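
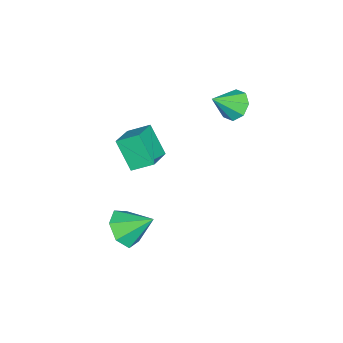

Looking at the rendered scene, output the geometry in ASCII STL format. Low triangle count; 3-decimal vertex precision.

solid 
facet normal 0.068 -0.789 -0.610
outer loop
vertex 4.093 -1.481 -1.532
vertex 3.028 -1.439 -1.705
vertex 3.819 -0.948 -2.252
endloop
endfacet
facet normal 0.797 0.589 0.133
outer loop
vertex 4.093 -1.481 -1.532
vertex 3.819 -0.948 -2.252
vertex 2.912 -0.081 -0.655
endloop
endfacet
facet normal 0.068 -0.789 -0.611
outer loop
vertex 3.819 -0.948 -2.252
vertex 3.028 -1.439 -1.705
vertex 2.95 -0.784 -2.56
endloop
endfacet
facet normal 0.286 0.901 -0.327
outer loop
vertex 3.819 -0.948 -2.252
vertex 2.95 -0.784 -2.56
vertex 2.912 -0.081 -0.655
endloop
endfacet
facet normal 0.067 -0.789 -0.611
outer loop
vertex 2.95 -0.784 -2.56
vertex 3.028 -1.439 -1.705
vertex 2.139 -1.113 -2.224
endloop
endfacet
facet normal -0.466 0.827 -0.315
outer loop
vertex 2.95 -0.784 -2.56
vertex 2.139 -1.113 -2.224
vertex 2.912 -0.081 -0.655
endloop
endfacet
facet normal 0.067 -0.789 -0.611
outer loop
vertex 2.139 -1.113 -2.224
vertex 3.028 -1.439 -1.705
vertex 1.998 -1.687 -1.498
endloop
endfacet
facet normal -0.892 0.423 0.161
outer loop
vertex 2.139 -1.113 -2.224
vertex 1.998 -1.687 -1.498
vertex 2.912 -0.081 -0.655
endloop
endfacet
facet normal 0.067 -0.789 -0.611
outer loop
vertex 1.998 -1.687 -1.498
vertex 3.028 -1.439 -1.705
vertex 2.633 -2.075 -0.927
endloop
endfacet
facet normal -0.671 -0.007 0.741
outer loop
vertex 1.998 -1.687 -1.498
vertex 2.633 -2.075 -0.927
vertex 2.912 -0.081 -0.655
endloop
endfacet
facet normal 0.068 -0.789 -0.611
outer loop
vertex 2.633 -2.075 -0.927
vertex 3.028 -1.439 -1.705
vertex 3.565 -1.983 -0.942
endloop
endfacet
facet normal 0.030 -0.139 0.990
outer loop
vertex 2.633 -2.075 -0.927
vertex 3.565 -1.983 -0.942
vertex 2.912 -0.081 -0.655
endloop
endfacet
facet normal 0.068 -0.789 -0.610
outer loop
vertex 3.565 -1.983 -0.942
vertex 3.028 -1.439 -1.705
vertex 4.093 -1.481 -1.532
endloop
endfacet
facet normal 0.683 0.126 0.719
outer loop
vertex 3.565 -1.983 -0.942
vertex 4.093 -1.481 -1.532
vertex 2.912 -0.081 -0.655
endloop
endfacet
facet normal -0.558 0.536 -0.633
outer loop
vertex -2.253 2.574 3.121
vertex -2.888 1.951 3.153
vertex -2.706 2.688 3.617
endloop
endfacet
facet normal 0.699 0.484 0.527
outer loop
vertex -2.253 2.574 3.121
vertex -2.706 2.688 3.617
vertex -2.012 1.109 4.147
endloop
endfacet
facet normal -0.556 0.537 -0.634
outer loop
vertex -2.706 2.688 3.617
vertex -2.888 1.951 3.153
vertex -3.266 2.371 3.84
endloop
endfacet
facet normal 0.153 0.374 0.915
outer loop
vertex -2.706 2.688 3.617
vertex -3.266 2.371 3.84
vertex -2.012 1.109 4.147
endloop
endfacet
facet normal -0.558 0.535 -0.634
outer loop
vertex -3.266 2.371 3.84
vertex -2.888 1.951 3.153
vertex -3.604 1.807 3.661
endloop
endfacet
facet normal -0.330 -0.100 0.939
outer loop
vertex -3.266 2.371 3.84
vertex -3.604 1.807 3.661
vertex -2.012 1.109 4.147
endloop
endfacet
facet normal -0.558 0.536 -0.634
outer loop
vertex -3.604 1.807 3.661
vertex -2.888 1.951 3.153
vertex -3.522 1.328 3.184
endloop
endfacet
facet normal -0.469 -0.662 0.584
outer loop
vertex -3.604 1.807 3.661
vertex -3.522 1.328 3.184
vertex -2.012 1.109 4.147
endloop
endfacet
facet normal -0.558 0.536 -0.633
outer loop
vertex -3.522 1.328 3.184
vertex -2.888 1.951 3.153
vertex -3.069 1.214 2.688
endloop
endfacet
facet normal -0.181 -0.982 0.060
outer loop
vertex -3.522 1.328 3.184
vertex -3.069 1.214 2.688
vertex -2.012 1.109 4.147
endloop
endfacet
facet normal -0.557 0.537 -0.634
outer loop
vertex -3.069 1.214 2.688
vertex -2.888 1.951 3.153
vertex -2.51 1.531 2.465
endloop
endfacet
facet normal 0.364 -0.872 -0.327
outer loop
vertex -3.069 1.214 2.688
vertex -2.51 1.531 2.465
vertex -2.012 1.109 4.147
endloop
endfacet
facet normal -0.558 0.536 -0.634
outer loop
vertex -2.51 1.531 2.465
vertex -2.888 1.951 3.153
vertex -2.171 2.095 2.644
endloop
endfacet
facet normal 0.848 -0.398 -0.351
outer loop
vertex -2.51 1.531 2.465
vertex -2.171 2.095 2.644
vertex -2.012 1.109 4.147
endloop
endfacet
facet normal -0.558 0.536 -0.634
outer loop
vertex -2.171 2.095 2.644
vertex -2.888 1.951 3.153
vertex -2.253 2.574 3.121
endloop
endfacet
facet normal 0.986 0.165 0.004
outer loop
vertex -2.171 2.095 2.644
vertex -2.253 2.574 3.121
vertex -2.012 1.109 4.147
endloop
endfacet
facet normal -0.319 -0.518 0.794
outer loop
vertex 1.192 -2.451 2.842
vertex 0.997 -1.391 3.456
vertex -0.238 -2.4 2.301
endloop
endfacet
facet normal 0.157 -0.855 -0.495
outer loop
vertex 0.323 -1.489 0.904
vertex 1.192 -2.451 2.842
vertex -0.238 -2.4 2.301
endloop
endfacet
facet normal -0.319 -0.518 0.794
outer loop
vertex -0.238 -2.4 2.301
vertex 0.997 -1.391 3.456
vertex -0.433 -1.34 2.915
endloop
endfacet
facet normal -0.935 0.033 -0.354
outer loop
vertex -0.433 -1.34 2.915
vertex 0.323 -1.489 0.904
vertex -0.238 -2.4 2.301
endloop
endfacet
facet normal 0.935 -0.033 0.354
outer loop
vertex 1.192 -2.451 2.842
vertex 1.558 -0.48 2.059
vertex 0.997 -1.391 3.456
endloop
endfacet
facet normal 0.157 -0.855 -0.495
outer loop
vertex 1.753 -1.54 1.445
vertex 1.192 -2.451 2.842
vertex 0.323 -1.489 0.904
endloop
endfacet
facet normal 0.935 -0.033 0.354
outer loop
vertex 1.753 -1.54 1.445
vertex 1.558 -0.48 2.059
vertex 1.192 -2.451 2.842
endloop
endfacet
facet normal -0.157 0.855 0.495
outer loop
vertex 0.997 -1.391 3.456
vertex 1.558 -0.48 2.059
vertex -0.433 -1.34 2.915
endloop
endfacet
facet normal -0.935 0.033 -0.354
outer loop
vertex 0.128 -0.429 1.518
vertex 0.323 -1.489 0.904
vertex -0.433 -1.34 2.915
endloop
endfacet
facet normal -0.157 0.855 0.495
outer loop
vertex -0.433 -1.34 2.915
vertex 1.558 -0.48 2.059
vertex 0.128 -0.429 1.518
endloop
endfacet
facet normal 0.319 0.518 -0.794
outer loop
vertex 0.128 -0.429 1.518
vertex 1.753 -1.54 1.445
vertex 0.323 -1.489 0.904
endloop
endfacet
facet normal 0.319 0.518 -0.794
outer loop
vertex 1.558 -0.48 2.059
vertex 1.753 -1.54 1.445
vertex 0.128 -0.429 1.518
endloop
endfacet

endsolid


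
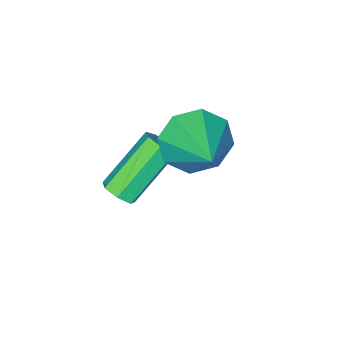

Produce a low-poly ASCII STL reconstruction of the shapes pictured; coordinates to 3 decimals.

solid 
facet normal 0.731 -0.045 -0.681
outer loop
vertex 2.762 -3.108 -1.794
vertex 2.41 -2.974 -2.181
vertex 2.715 -2.649 -1.875
endloop
endfacet
facet normal 0.675 0.195 0.712
outer loop
vertex 2.762 -3.108 -1.794
vertex 2.715 -2.649 -1.875
vertex 1.322 -3.021 -0.452
endloop
endfacet
facet normal 0.675 0.195 0.712
outer loop
vertex 1.322 -3.021 -0.452
vertex 2.715 -2.649 -1.875
vertex 1.275 -2.562 -0.533
endloop
endfacet
facet normal -0.731 0.045 0.681
outer loop
vertex 1.322 -3.021 -0.452
vertex 1.275 -2.562 -0.533
vertex 0.97 -2.886 -0.839
endloop
endfacet
facet normal 0.731 -0.044 -0.681
outer loop
vertex 2.715 -2.649 -1.875
vertex 2.41 -2.974 -2.181
vertex 2.438 -2.435 -2.186
endloop
endfacet
facet normal 0.341 0.888 0.308
outer loop
vertex 2.715 -2.649 -1.875
vertex 2.438 -2.435 -2.186
vertex 1.275 -2.562 -0.533
endloop
endfacet
facet normal 0.342 0.888 0.309
outer loop
vertex 1.275 -2.562 -0.533
vertex 2.438 -2.435 -2.186
vertex 0.998 -2.347 -0.845
endloop
endfacet
facet normal -0.731 0.046 0.681
outer loop
vertex 1.275 -2.562 -0.533
vertex 0.998 -2.347 -0.845
vertex 0.97 -2.886 -0.839
endloop
endfacet
facet normal 0.730 -0.044 -0.682
outer loop
vertex 2.438 -2.435 -2.186
vertex 2.41 -2.974 -2.181
vertex 2.14 -2.626 -2.493
endloop
endfacet
facet normal -0.248 0.912 -0.326
outer loop
vertex 2.438 -2.435 -2.186
vertex 2.14 -2.626 -2.493
vertex 0.998 -2.347 -0.845
endloop
endfacet
facet normal -0.248 0.912 -0.326
outer loop
vertex 0.998 -2.347 -0.845
vertex 2.14 -2.626 -2.493
vertex 0.7 -2.538 -1.152
endloop
endfacet
facet normal -0.731 0.046 0.681
outer loop
vertex 0.998 -2.347 -0.845
vertex 0.7 -2.538 -1.152
vertex 0.97 -2.886 -0.839
endloop
endfacet
facet normal 0.730 -0.045 -0.682
outer loop
vertex 2.14 -2.626 -2.493
vertex 2.41 -2.974 -2.181
vertex 2.045 -3.079 -2.565
endloop
endfacet
facet normal -0.652 0.250 -0.716
outer loop
vertex 2.14 -2.626 -2.493
vertex 2.045 -3.079 -2.565
vertex 0.7 -2.538 -1.152
endloop
endfacet
facet normal -0.653 0.247 -0.716
outer loop
vertex 0.7 -2.538 -1.152
vertex 2.045 -3.079 -2.565
vertex 0.606 -2.992 -1.223
endloop
endfacet
facet normal -0.731 0.045 0.681
outer loop
vertex 0.7 -2.538 -1.152
vertex 0.606 -2.992 -1.223
vertex 0.97 -2.886 -0.839
endloop
endfacet
facet normal 0.730 -0.044 -0.682
outer loop
vertex 2.045 -3.079 -2.565
vertex 2.41 -2.974 -2.181
vertex 2.225 -3.453 -2.348
endloop
endfacet
facet normal -0.565 -0.600 -0.566
outer loop
vertex 2.045 -3.079 -2.565
vertex 2.225 -3.453 -2.348
vertex 0.606 -2.992 -1.223
endloop
endfacet
facet normal -0.564 -0.601 -0.566
outer loop
vertex 0.606 -2.992 -1.223
vertex 2.225 -3.453 -2.348
vertex 0.786 -3.365 -1.006
endloop
endfacet
facet normal -0.731 0.043 0.681
outer loop
vertex 0.606 -2.992 -1.223
vertex 0.786 -3.365 -1.006
vertex 0.97 -2.886 -0.839
endloop
endfacet
facet normal 0.731 -0.045 -0.681
outer loop
vertex 2.225 -3.453 -2.348
vertex 2.41 -2.974 -2.181
vertex 2.544 -3.466 -2.005
endloop
endfacet
facet normal -0.052 -0.999 0.010
outer loop
vertex 2.225 -3.453 -2.348
vertex 2.544 -3.466 -2.005
vertex 0.786 -3.365 -1.006
endloop
endfacet
facet normal -0.052 -0.999 0.010
outer loop
vertex 0.786 -3.365 -1.006
vertex 2.544 -3.466 -2.005
vertex 1.105 -3.378 -0.663
endloop
endfacet
facet normal -0.731 0.043 0.681
outer loop
vertex 0.786 -3.365 -1.006
vertex 1.105 -3.378 -0.663
vertex 0.97 -2.886 -0.839
endloop
endfacet
facet normal 0.731 -0.044 -0.681
outer loop
vertex 2.544 -3.466 -2.005
vertex 2.41 -2.974 -2.181
vertex 2.762 -3.108 -1.794
endloop
endfacet
facet normal 0.500 -0.645 0.578
outer loop
vertex 2.544 -3.466 -2.005
vertex 2.762 -3.108 -1.794
vertex 1.105 -3.378 -0.663
endloop
endfacet
facet normal 0.500 -0.645 0.578
outer loop
vertex 1.105 -3.378 -0.663
vertex 2.762 -3.108 -1.794
vertex 1.322 -3.021 -0.452
endloop
endfacet
facet normal -0.732 0.043 0.680
outer loop
vertex 1.105 -3.378 -0.663
vertex 1.322 -3.021 -0.452
vertex 0.97 -2.886 -0.839
endloop
endfacet
facet normal -0.410 -0.787 -0.461
outer loop
vertex 2.202 -1.357 0.437
vertex 1.317 -1.156 0.881
vertex 1.761 -0.881 0.016
endloop
endfacet
facet normal 0.821 0.394 -0.414
outer loop
vertex 2.202 -1.357 0.437
vertex 1.761 -0.881 0.016
vertex 2.063 0.276 1.719
endloop
endfacet
facet normal -0.409 -0.788 -0.461
outer loop
vertex 1.761 -0.881 0.016
vertex 1.317 -1.156 0.881
vertex 1.06 -0.567 0.102
endloop
endfacet
facet normal 0.275 0.772 -0.573
outer loop
vertex 1.761 -0.881 0.016
vertex 1.06 -0.567 0.102
vertex 2.063 0.276 1.719
endloop
endfacet
facet normal -0.409 -0.788 -0.460
outer loop
vertex 1.06 -0.567 0.102
vertex 1.317 -1.156 0.881
vertex 0.51 -0.598 0.644
endloop
endfacet
facet normal -0.321 0.907 -0.274
outer loop
vertex 1.06 -0.567 0.102
vertex 0.51 -0.598 0.644
vertex 2.063 0.276 1.719
endloop
endfacet
facet normal -0.409 -0.787 -0.461
outer loop
vertex 0.51 -0.598 0.644
vertex 1.317 -1.156 0.881
vertex 0.432 -0.956 1.324
endloop
endfacet
facet normal -0.620 0.721 0.309
outer loop
vertex 0.51 -0.598 0.644
vertex 0.432 -0.956 1.324
vertex 2.063 0.276 1.719
endloop
endfacet
facet normal -0.409 -0.788 -0.461
outer loop
vertex 0.432 -0.956 1.324
vertex 1.317 -1.156 0.881
vertex 0.873 -1.431 1.745
endloop
endfacet
facet normal -0.447 0.324 0.834
outer loop
vertex 0.432 -0.956 1.324
vertex 0.873 -1.431 1.745
vertex 2.063 0.276 1.719
endloop
endfacet
facet normal -0.410 -0.787 -0.461
outer loop
vertex 0.873 -1.431 1.745
vertex 1.317 -1.156 0.881
vertex 1.574 -1.746 1.659
endloop
endfacet
facet normal 0.098 -0.053 0.994
outer loop
vertex 0.873 -1.431 1.745
vertex 1.574 -1.746 1.659
vertex 2.063 0.276 1.719
endloop
endfacet
facet normal -0.410 -0.787 -0.461
outer loop
vertex 1.574 -1.746 1.659
vertex 1.317 -1.156 0.881
vertex 2.124 -1.715 1.117
endloop
endfacet
facet normal 0.695 -0.189 0.694
outer loop
vertex 1.574 -1.746 1.659
vertex 2.124 -1.715 1.117
vertex 2.063 0.276 1.719
endloop
endfacet
facet normal -0.410 -0.787 -0.461
outer loop
vertex 2.124 -1.715 1.117
vertex 1.317 -1.156 0.881
vertex 2.202 -1.357 0.437
endloop
endfacet
facet normal 0.994 -0.003 0.112
outer loop
vertex 2.124 -1.715 1.117
vertex 2.202 -1.357 0.437
vertex 2.063 0.276 1.719
endloop
endfacet

endsolid


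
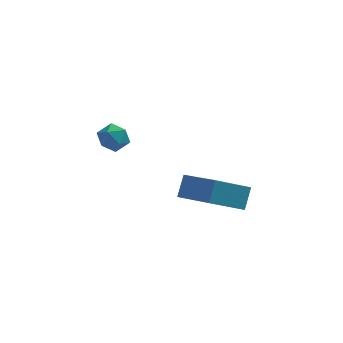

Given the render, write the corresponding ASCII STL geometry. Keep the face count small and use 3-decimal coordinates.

solid 
facet normal 0.105 -0.054 0.993
outer loop
vertex -1.031 -2.998 3.29
vertex -1.125 -3.664 3.264
vertex -0.504 -3.409 3.212
endloop
endfacet
facet normal 0.487 0.487 0.725
outer loop
vertex -1.031 -2.998 3.29
vertex -0.504 -3.409 3.212
vertex -0.542 -2.84 2.855
endloop
endfacet
facet normal 0.040 0.924 0.380
outer loop
vertex -1.031 -2.998 3.29
vertex -0.542 -2.84 2.855
vertex -1.186 -2.743 2.687
endloop
endfacet
facet normal -0.619 0.653 0.435
outer loop
vertex -1.031 -2.998 3.29
vertex -1.186 -2.743 2.687
vertex -1.546 -3.252 2.939
endloop
endfacet
facet normal -0.579 0.050 0.814
outer loop
vertex -1.031 -2.998 3.29
vertex -1.546 -3.252 2.939
vertex -1.125 -3.664 3.264
endloop
endfacet
facet normal 0.944 0.218 0.247
outer loop
vertex -0.542 -2.84 2.855
vertex -0.504 -3.409 3.212
vertex -0.334 -3.408 2.561
endloop
endfacet
facet normal 0.326 -0.656 0.680
outer loop
vertex -0.504 -3.409 3.212
vertex -1.125 -3.664 3.264
vertex -0.694 -3.917 2.813
endloop
endfacet
facet normal -0.780 -0.488 0.391
outer loop
vertex -1.125 -3.664 3.264
vertex -1.546 -3.252 2.939
vertex -1.338 -3.82 2.645
endloop
endfacet
facet normal -0.844 0.488 -0.220
outer loop
vertex -1.546 -3.252 2.939
vertex -1.186 -2.743 2.687
vertex -1.376 -3.251 2.288
endloop
endfacet
facet normal 0.220 0.925 -0.309
outer loop
vertex -1.186 -2.743 2.687
vertex -0.542 -2.84 2.855
vertex -0.755 -2.996 2.236
endloop
endfacet
facet normal 0.619 -0.653 -0.435
outer loop
vertex -0.849 -3.662 2.21
vertex -0.334 -3.408 2.561
vertex -0.694 -3.917 2.813
endloop
endfacet
facet normal -0.040 -0.924 -0.380
outer loop
vertex -0.849 -3.662 2.21
vertex -0.694 -3.917 2.813
vertex -1.338 -3.82 2.645
endloop
endfacet
facet normal -0.487 -0.487 -0.725
outer loop
vertex -0.849 -3.662 2.21
vertex -1.338 -3.82 2.645
vertex -1.376 -3.251 2.288
endloop
endfacet
facet normal -0.105 0.054 -0.993
outer loop
vertex -0.849 -3.662 2.21
vertex -1.376 -3.251 2.288
vertex -0.755 -2.996 2.236
endloop
endfacet
facet normal 0.579 -0.050 -0.814
outer loop
vertex -0.849 -3.662 2.21
vertex -0.755 -2.996 2.236
vertex -0.334 -3.408 2.561
endloop
endfacet
facet normal 0.844 -0.488 0.220
outer loop
vertex -0.694 -3.917 2.813
vertex -0.334 -3.408 2.561
vertex -0.504 -3.409 3.212
endloop
endfacet
facet normal -0.220 -0.925 0.309
outer loop
vertex -1.338 -3.82 2.645
vertex -0.694 -3.917 2.813
vertex -1.125 -3.664 3.264
endloop
endfacet
facet normal -0.944 -0.218 -0.247
outer loop
vertex -1.376 -3.251 2.288
vertex -1.338 -3.82 2.645
vertex -1.546 -3.252 2.939
endloop
endfacet
facet normal -0.326 0.656 -0.680
outer loop
vertex -0.755 -2.996 2.236
vertex -1.376 -3.251 2.288
vertex -1.186 -2.743 2.687
endloop
endfacet
facet normal 0.780 0.488 -0.391
outer loop
vertex -0.334 -3.408 2.561
vertex -0.755 -2.996 2.236
vertex -0.542 -2.84 2.855
endloop
endfacet
facet normal -0.579 0.719 -0.384
outer loop
vertex 1.509 -0.432 -1.296
vertex 2.848 0.199 -2.132
vertex 1.285 -1.055 -2.124
endloop
endfacet
facet normal -0.788 -0.371 0.492
outer loop
vertex 2.512 -2.579 -1.308
vertex 1.509 -0.432 -1.296
vertex 1.285 -1.055 -2.124
endloop
endfacet
facet normal -0.579 0.719 -0.384
outer loop
vertex 1.285 -1.055 -2.124
vertex 2.848 0.199 -2.132
vertex 2.624 -0.424 -2.96
endloop
endfacet
facet normal -0.211 -0.588 -0.781
outer loop
vertex 2.624 -0.424 -2.96
vertex 2.512 -2.579 -1.308
vertex 1.285 -1.055 -2.124
endloop
endfacet
facet normal 0.211 0.588 0.781
outer loop
vertex 1.509 -0.432 -1.296
vertex 4.075 -1.325 -1.316
vertex 2.848 0.199 -2.132
endloop
endfacet
facet normal -0.788 -0.371 0.492
outer loop
vertex 2.736 -1.956 -0.48
vertex 1.509 -0.432 -1.296
vertex 2.512 -2.579 -1.308
endloop
endfacet
facet normal 0.211 0.588 0.781
outer loop
vertex 2.736 -1.956 -0.48
vertex 4.075 -1.325 -1.316
vertex 1.509 -0.432 -1.296
endloop
endfacet
facet normal 0.788 0.371 -0.492
outer loop
vertex 2.848 0.199 -2.132
vertex 4.075 -1.325 -1.316
vertex 2.624 -0.424 -2.96
endloop
endfacet
facet normal -0.211 -0.588 -0.781
outer loop
vertex 3.851 -1.948 -2.144
vertex 2.512 -2.579 -1.308
vertex 2.624 -0.424 -2.96
endloop
endfacet
facet normal 0.788 0.371 -0.492
outer loop
vertex 2.624 -0.424 -2.96
vertex 4.075 -1.325 -1.316
vertex 3.851 -1.948 -2.144
endloop
endfacet
facet normal 0.579 -0.719 0.384
outer loop
vertex 3.851 -1.948 -2.144
vertex 2.736 -1.956 -0.48
vertex 2.512 -2.579 -1.308
endloop
endfacet
facet normal 0.579 -0.719 0.384
outer loop
vertex 4.075 -1.325 -1.316
vertex 2.736 -1.956 -0.48
vertex 3.851 -1.948 -2.144
endloop
endfacet

endsolid


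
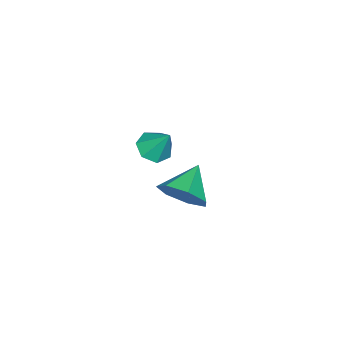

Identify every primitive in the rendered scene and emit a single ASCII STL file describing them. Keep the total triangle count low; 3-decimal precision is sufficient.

solid 
facet normal 0.867 0.056 -0.495
outer loop
vertex 2.194 -0.657 -2.519
vertex 1.688 -0.257 -3.361
vertex 2.121 0.26 -2.543
endloop
endfacet
facet normal -0.039 0.023 0.999
outer loop
vertex 2.194 -0.657 -2.519
vertex 2.121 0.26 -2.543
vertex 0.352 -0.343 -2.599
endloop
endfacet
facet normal 0.867 0.057 -0.495
outer loop
vertex 2.121 0.26 -2.543
vertex 1.688 -0.257 -3.361
vertex 1.722 0.787 -3.182
endloop
endfacet
facet normal -0.249 0.665 0.704
outer loop
vertex 2.121 0.26 -2.543
vertex 1.722 0.787 -3.182
vertex 0.352 -0.343 -2.599
endloop
endfacet
facet normal 0.868 0.056 -0.494
outer loop
vertex 1.722 0.787 -3.182
vertex 1.688 -0.257 -3.361
vertex 1.298 0.529 -3.956
endloop
endfacet
facet normal -0.615 0.785 0.075
outer loop
vertex 1.722 0.787 -3.182
vertex 1.298 0.529 -3.956
vertex 0.352 -0.343 -2.599
endloop
endfacet
facet normal 0.867 0.056 -0.495
outer loop
vertex 1.298 0.529 -3.956
vertex 1.688 -0.257 -3.361
vertex 1.167 -0.322 -4.282
endloop
endfacet
facet normal -0.862 0.291 -0.414
outer loop
vertex 1.298 0.529 -3.956
vertex 1.167 -0.322 -4.282
vertex 0.352 -0.343 -2.599
endloop
endfacet
facet normal 0.867 0.055 -0.495
outer loop
vertex 1.167 -0.322 -4.282
vertex 1.688 -0.257 -3.361
vertex 1.428 -1.123 -3.914
endloop
endfacet
facet normal -0.804 -0.444 -0.395
outer loop
vertex 1.167 -0.322 -4.282
vertex 1.428 -1.123 -3.914
vertex 0.352 -0.343 -2.599
endloop
endfacet
facet normal 0.867 0.056 -0.495
outer loop
vertex 1.428 -1.123 -3.914
vertex 1.688 -0.257 -3.361
vertex 1.885 -1.272 -3.13
endloop
endfacet
facet normal -0.485 -0.867 0.118
outer loop
vertex 1.428 -1.123 -3.914
vertex 1.885 -1.272 -3.13
vertex 0.352 -0.343 -2.599
endloop
endfacet
facet normal 0.867 0.056 -0.495
outer loop
vertex 1.885 -1.272 -3.13
vertex 1.688 -0.257 -3.361
vertex 2.194 -0.657 -2.519
endloop
endfacet
facet normal -0.145 -0.660 0.737
outer loop
vertex 1.885 -1.272 -3.13
vertex 2.194 -0.657 -2.519
vertex 0.352 -0.343 -2.599
endloop
endfacet
facet normal -0.118 -0.545 -0.830
outer loop
vertex 3.65 -1.01 0.964
vertex 3.248 -0.486 0.677
vertex 3.961 -0.579 0.637
endloop
endfacet
facet normal 0.828 -0.199 0.525
outer loop
vertex 3.65 -1.01 0.964
vertex 3.961 -0.579 0.637
vertex 3.412 0.266 1.823
endloop
endfacet
facet normal -0.118 -0.546 -0.829
outer loop
vertex 3.961 -0.579 0.637
vertex 3.248 -0.486 0.677
vertex 3.735 -0.078 0.339
endloop
endfacet
facet normal 0.887 0.453 0.088
outer loop
vertex 3.961 -0.579 0.637
vertex 3.735 -0.078 0.339
vertex 3.412 0.266 1.823
endloop
endfacet
facet normal -0.120 -0.545 -0.830
outer loop
vertex 3.735 -0.078 0.339
vertex 3.248 -0.486 0.677
vertex 3.143 0.116 0.297
endloop
endfacet
facet normal 0.317 0.937 -0.148
outer loop
vertex 3.735 -0.078 0.339
vertex 3.143 0.116 0.297
vertex 3.412 0.266 1.823
endloop
endfacet
facet normal -0.119 -0.545 -0.830
outer loop
vertex 3.143 0.116 0.297
vertex 3.248 -0.486 0.677
vertex 2.63 -0.144 0.541
endloop
endfacet
facet normal -0.455 0.891 -0.007
outer loop
vertex 3.143 0.116 0.297
vertex 2.63 -0.144 0.541
vertex 3.412 0.266 1.823
endloop
endfacet
facet normal -0.119 -0.546 -0.829
outer loop
vertex 2.63 -0.144 0.541
vertex 3.248 -0.486 0.677
vertex 2.582 -0.661 0.888
endloop
endfacet
facet normal -0.845 0.350 0.404
outer loop
vertex 2.63 -0.144 0.541
vertex 2.582 -0.661 0.888
vertex 3.412 0.266 1.823
endloop
endfacet
facet normal -0.120 -0.545 -0.830
outer loop
vertex 2.582 -0.661 0.888
vertex 3.248 -0.486 0.677
vertex 3.036 -1.047 1.076
endloop
endfacet
facet normal -0.562 -0.282 0.778
outer loop
vertex 2.582 -0.661 0.888
vertex 3.036 -1.047 1.076
vertex 3.412 0.266 1.823
endloop
endfacet
facet normal -0.118 -0.545 -0.830
outer loop
vertex 3.036 -1.047 1.076
vertex 3.248 -0.486 0.677
vertex 3.65 -1.01 0.964
endloop
endfacet
facet normal 0.183 -0.525 0.831
outer loop
vertex 3.036 -1.047 1.076
vertex 3.65 -1.01 0.964
vertex 3.412 0.266 1.823
endloop
endfacet

endsolid


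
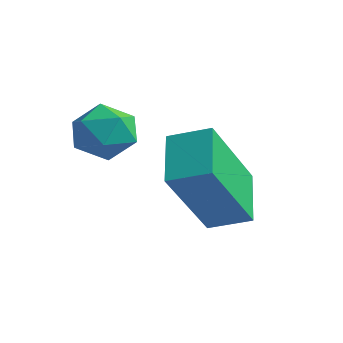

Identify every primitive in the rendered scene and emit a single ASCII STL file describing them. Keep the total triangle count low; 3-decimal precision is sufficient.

solid 
facet normal -0.642 0.541 0.543
outer loop
vertex -2.435 -1.325 3.321
vertex -1.743 -0.79 3.607
vertex -2.745 -0.056 1.69
endloop
endfacet
facet normal -0.752 -0.582 -0.310
outer loop
vertex -1.897 -0.77 0.973
vertex -2.435 -1.325 3.321
vertex -2.745 -0.056 1.69
endloop
endfacet
facet normal -0.642 0.541 0.543
outer loop
vertex -2.745 -0.056 1.69
vertex -1.743 -0.79 3.607
vertex -2.053 0.479 1.975
endloop
endfacet
facet normal -0.148 0.608 -0.780
outer loop
vertex -2.053 0.479 1.975
vertex -1.897 -0.77 0.973
vertex -2.745 -0.056 1.69
endloop
endfacet
facet normal 0.148 -0.608 0.780
outer loop
vertex -2.435 -1.325 3.321
vertex -0.895 -1.504 2.89
vertex -1.743 -0.79 3.607
endloop
endfacet
facet normal -0.752 -0.582 -0.310
outer loop
vertex -1.587 -2.039 2.605
vertex -2.435 -1.325 3.321
vertex -1.897 -0.77 0.973
endloop
endfacet
facet normal 0.148 -0.607 0.781
outer loop
vertex -1.587 -2.039 2.605
vertex -0.895 -1.504 2.89
vertex -2.435 -1.325 3.321
endloop
endfacet
facet normal 0.752 0.582 0.310
outer loop
vertex -1.743 -0.79 3.607
vertex -0.895 -1.504 2.89
vertex -2.053 0.479 1.975
endloop
endfacet
facet normal -0.147 0.608 -0.780
outer loop
vertex -1.205 -0.235 1.259
vertex -1.897 -0.77 0.973
vertex -2.053 0.479 1.975
endloop
endfacet
facet normal 0.752 0.582 0.310
outer loop
vertex -2.053 0.479 1.975
vertex -0.895 -1.504 2.89
vertex -1.205 -0.235 1.259
endloop
endfacet
facet normal 0.643 -0.541 -0.543
outer loop
vertex -1.205 -0.235 1.259
vertex -1.587 -2.039 2.605
vertex -1.897 -0.77 0.973
endloop
endfacet
facet normal 0.642 -0.541 -0.543
outer loop
vertex -0.895 -1.504 2.89
vertex -1.587 -2.039 2.605
vertex -1.205 -0.235 1.259
endloop
endfacet
facet normal 0.235 0.419 0.877
outer loop
vertex -3.239 -1.443 3.64
vertex -3.594 -1.971 3.988
vertex -2.889 -2.047 3.835
endloop
endfacet
facet normal 0.738 0.553 0.388
outer loop
vertex -3.239 -1.443 3.64
vertex -2.889 -2.047 3.835
vertex -2.768 -1.751 3.183
endloop
endfacet
facet normal 0.427 0.890 -0.159
outer loop
vertex -3.239 -1.443 3.64
vertex -2.768 -1.751 3.183
vertex -3.398 -1.493 2.934
endloop
endfacet
facet normal -0.265 0.964 -0.009
outer loop
vertex -3.239 -1.443 3.64
vertex -3.398 -1.493 2.934
vertex -3.909 -1.629 3.431
endloop
endfacet
facet normal -0.384 0.674 0.631
outer loop
vertex -3.239 -1.443 3.64
vertex -3.909 -1.629 3.431
vertex -3.594 -1.971 3.988
endloop
endfacet
facet normal 0.986 -0.073 0.150
outer loop
vertex -2.768 -1.751 3.183
vertex -2.889 -2.047 3.835
vertex -2.831 -2.471 3.249
endloop
endfacet
facet normal 0.173 -0.290 0.941
outer loop
vertex -2.889 -2.047 3.835
vertex -3.594 -1.971 3.988
vertex -3.342 -2.607 3.746
endloop
endfacet
facet normal -0.830 0.123 0.544
outer loop
vertex -3.594 -1.971 3.988
vertex -3.909 -1.629 3.431
vertex -3.972 -2.349 3.497
endloop
endfacet
facet normal -0.637 0.593 -0.492
outer loop
vertex -3.909 -1.629 3.431
vertex -3.398 -1.493 2.934
vertex -3.851 -2.053 2.845
endloop
endfacet
facet normal 0.484 0.472 -0.736
outer loop
vertex -3.398 -1.493 2.934
vertex -2.768 -1.751 3.183
vertex -3.146 -2.129 2.692
endloop
endfacet
facet normal 0.265 -0.964 0.009
outer loop
vertex -3.501 -2.657 3.04
vertex -2.831 -2.471 3.249
vertex -3.342 -2.607 3.746
endloop
endfacet
facet normal -0.427 -0.890 0.159
outer loop
vertex -3.501 -2.657 3.04
vertex -3.342 -2.607 3.746
vertex -3.972 -2.349 3.497
endloop
endfacet
facet normal -0.738 -0.553 -0.388
outer loop
vertex -3.501 -2.657 3.04
vertex -3.972 -2.349 3.497
vertex -3.851 -2.053 2.845
endloop
endfacet
facet normal -0.235 -0.419 -0.877
outer loop
vertex -3.501 -2.657 3.04
vertex -3.851 -2.053 2.845
vertex -3.146 -2.129 2.692
endloop
endfacet
facet normal 0.384 -0.674 -0.631
outer loop
vertex -3.501 -2.657 3.04
vertex -3.146 -2.129 2.692
vertex -2.831 -2.471 3.249
endloop
endfacet
facet normal 0.637 -0.593 0.492
outer loop
vertex -3.342 -2.607 3.746
vertex -2.831 -2.471 3.249
vertex -2.889 -2.047 3.835
endloop
endfacet
facet normal -0.484 -0.472 0.736
outer loop
vertex -3.972 -2.349 3.497
vertex -3.342 -2.607 3.746
vertex -3.594 -1.971 3.988
endloop
endfacet
facet normal -0.986 0.073 -0.150
outer loop
vertex -3.851 -2.053 2.845
vertex -3.972 -2.349 3.497
vertex -3.909 -1.629 3.431
endloop
endfacet
facet normal -0.173 0.290 -0.941
outer loop
vertex -3.146 -2.129 2.692
vertex -3.851 -2.053 2.845
vertex -3.398 -1.493 2.934
endloop
endfacet
facet normal 0.830 -0.123 -0.544
outer loop
vertex -2.831 -2.471 3.249
vertex -3.146 -2.129 2.692
vertex -2.768 -1.751 3.183
endloop
endfacet

endsolid


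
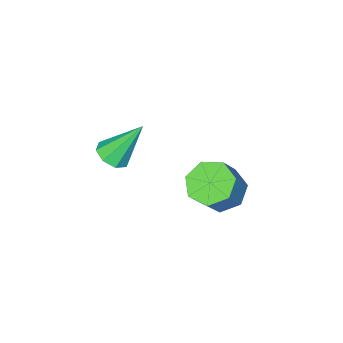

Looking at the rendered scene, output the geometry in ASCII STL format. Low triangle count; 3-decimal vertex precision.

solid 
facet normal 0.439 -0.340 -0.832
outer loop
vertex 3.986 1.915 2.759
vertex 3.482 1.725 2.571
vertex 3.772 2.214 2.524
endloop
endfacet
facet normal 0.573 0.719 0.393
outer loop
vertex 3.986 1.915 2.759
vertex 3.772 2.214 2.524
vertex 2.798 2.255 3.869
endloop
endfacet
facet normal 0.438 -0.340 -0.832
outer loop
vertex 3.772 2.214 2.524
vertex 3.482 1.725 2.571
vertex 3.388 2.226 2.317
endloop
endfacet
facet normal 0.034 0.999 -0.006
outer loop
vertex 3.772 2.214 2.524
vertex 3.388 2.226 2.317
vertex 2.798 2.255 3.869
endloop
endfacet
facet normal 0.438 -0.340 -0.832
outer loop
vertex 3.388 2.226 2.317
vertex 3.482 1.725 2.571
vertex 3.059 1.946 2.258
endloop
endfacet
facet normal -0.603 0.760 -0.243
outer loop
vertex 3.388 2.226 2.317
vertex 3.059 1.946 2.258
vertex 2.798 2.255 3.869
endloop
endfacet
facet normal 0.438 -0.340 -0.832
outer loop
vertex 3.059 1.946 2.258
vertex 3.482 1.725 2.571
vertex 2.978 1.535 2.383
endloop
endfacet
facet normal -0.974 0.136 -0.184
outer loop
vertex 3.059 1.946 2.258
vertex 2.978 1.535 2.383
vertex 2.798 2.255 3.869
endloop
endfacet
facet normal 0.439 -0.340 -0.832
outer loop
vertex 2.978 1.535 2.383
vertex 3.482 1.725 2.571
vertex 3.192 1.236 2.618
endloop
endfacet
facet normal -0.854 -0.501 0.140
outer loop
vertex 2.978 1.535 2.383
vertex 3.192 1.236 2.618
vertex 2.798 2.255 3.869
endloop
endfacet
facet normal 0.438 -0.340 -0.832
outer loop
vertex 3.192 1.236 2.618
vertex 3.482 1.725 2.571
vertex 3.576 1.224 2.825
endloop
endfacet
facet normal -0.314 -0.782 0.538
outer loop
vertex 3.192 1.236 2.618
vertex 3.576 1.224 2.825
vertex 2.798 2.255 3.869
endloop
endfacet
facet normal 0.439 -0.339 -0.832
outer loop
vertex 3.576 1.224 2.825
vertex 3.482 1.725 2.571
vertex 3.904 1.504 2.884
endloop
endfacet
facet normal 0.323 -0.542 0.776
outer loop
vertex 3.576 1.224 2.825
vertex 3.904 1.504 2.884
vertex 2.798 2.255 3.869
endloop
endfacet
facet normal 0.439 -0.340 -0.832
outer loop
vertex 3.904 1.504 2.884
vertex 3.482 1.725 2.571
vertex 3.986 1.915 2.759
endloop
endfacet
facet normal 0.693 0.080 0.717
outer loop
vertex 3.904 1.504 2.884
vertex 3.986 1.915 2.759
vertex 2.798 2.255 3.869
endloop
endfacet
facet normal -0.560 -0.180 -0.809
outer loop
vertex 0.866 2.536 -0.935
vertex 0.211 2.751 -0.529
vertex 0.699 3.209 -0.969
endloop
endfacet
facet normal 0.793 0.167 -0.586
outer loop
vertex 0.866 2.536 -0.935
vertex 0.699 3.209 -0.969
vertex 1.544 2.753 0.043
endloop
endfacet
facet normal 0.793 0.168 -0.586
outer loop
vertex 1.544 2.753 0.043
vertex 0.699 3.209 -0.969
vertex 1.377 3.426 0.01
endloop
endfacet
facet normal 0.560 0.179 0.809
outer loop
vertex 1.544 2.753 0.043
vertex 1.377 3.426 0.01
vertex 0.889 2.969 0.449
endloop
endfacet
facet normal -0.560 -0.180 -0.808
outer loop
vertex 0.699 3.209 -0.969
vertex 0.211 2.751 -0.529
vertex 0.164 3.537 -0.671
endloop
endfacet
facet normal 0.305 0.863 -0.403
outer loop
vertex 0.699 3.209 -0.969
vertex 0.164 3.537 -0.671
vertex 1.377 3.426 0.01
endloop
endfacet
facet normal 0.306 0.862 -0.404
outer loop
vertex 1.377 3.426 0.01
vertex 0.164 3.537 -0.671
vertex 0.842 3.755 0.307
endloop
endfacet
facet normal 0.560 0.180 0.809
outer loop
vertex 1.377 3.426 0.01
vertex 0.842 3.755 0.307
vertex 0.889 2.969 0.449
endloop
endfacet
facet normal -0.560 -0.180 -0.809
outer loop
vertex 0.164 3.537 -0.671
vertex 0.211 2.751 -0.529
vertex -0.335 3.274 -0.267
endloop
endfacet
facet normal -0.411 0.908 0.083
outer loop
vertex 0.164 3.537 -0.671
vertex -0.335 3.274 -0.267
vertex 0.842 3.755 0.307
endloop
endfacet
facet normal -0.412 0.907 0.084
outer loop
vertex 0.842 3.755 0.307
vertex -0.335 3.274 -0.267
vertex 0.343 3.491 0.711
endloop
endfacet
facet normal 0.560 0.180 0.809
outer loop
vertex 0.842 3.755 0.307
vertex 0.343 3.491 0.711
vertex 0.889 2.969 0.449
endloop
endfacet
facet normal -0.560 -0.180 -0.809
outer loop
vertex -0.335 3.274 -0.267
vertex 0.211 2.751 -0.529
vertex -0.423 2.617 -0.06
endloop
endfacet
facet normal -0.818 0.270 0.508
outer loop
vertex -0.335 3.274 -0.267
vertex -0.423 2.617 -0.06
vertex 0.343 3.491 0.711
endloop
endfacet
facet normal -0.818 0.270 0.508
outer loop
vertex 0.343 3.491 0.711
vertex -0.423 2.617 -0.06
vertex 0.255 2.834 0.918
endloop
endfacet
facet normal 0.560 0.180 0.809
outer loop
vertex 0.343 3.491 0.711
vertex 0.255 2.834 0.918
vertex 0.889 2.969 0.449
endloop
endfacet
facet normal -0.561 -0.178 -0.809
outer loop
vertex -0.423 2.617 -0.06
vertex 0.211 2.751 -0.529
vertex -0.034 2.061 -0.207
endloop
endfacet
facet normal -0.609 -0.572 0.549
outer loop
vertex -0.423 2.617 -0.06
vertex -0.034 2.061 -0.207
vertex 0.255 2.834 0.918
endloop
endfacet
facet normal -0.609 -0.572 0.549
outer loop
vertex 0.255 2.834 0.918
vertex -0.034 2.061 -0.207
vertex 0.644 2.279 0.772
endloop
endfacet
facet normal 0.560 0.180 0.809
outer loop
vertex 0.255 2.834 0.918
vertex 0.644 2.279 0.772
vertex 0.889 2.969 0.449
endloop
endfacet
facet normal -0.560 -0.179 -0.809
outer loop
vertex -0.034 2.061 -0.207
vertex 0.211 2.751 -0.529
vertex 0.54 2.025 -0.596
endloop
endfacet
facet normal 0.059 -0.982 0.178
outer loop
vertex -0.034 2.061 -0.207
vertex 0.54 2.025 -0.596
vertex 0.644 2.279 0.772
endloop
endfacet
facet normal 0.057 -0.982 0.178
outer loop
vertex 0.644 2.279 0.772
vertex 0.54 2.025 -0.596
vertex 1.218 2.242 0.383
endloop
endfacet
facet normal 0.560 0.180 0.809
outer loop
vertex 0.644 2.279 0.772
vertex 1.218 2.242 0.383
vertex 0.889 2.969 0.449
endloop
endfacet
facet normal -0.560 -0.179 -0.809
outer loop
vertex 0.54 2.025 -0.596
vertex 0.211 2.751 -0.529
vertex 0.866 2.536 -0.935
endloop
endfacet
facet normal 0.683 -0.653 -0.328
outer loop
vertex 0.54 2.025 -0.596
vertex 0.866 2.536 -0.935
vertex 1.218 2.242 0.383
endloop
endfacet
facet normal 0.682 -0.653 -0.328
outer loop
vertex 1.218 2.242 0.383
vertex 0.866 2.536 -0.935
vertex 1.544 2.753 0.043
endloop
endfacet
facet normal 0.560 0.180 0.808
outer loop
vertex 1.218 2.242 0.383
vertex 1.544 2.753 0.043
vertex 0.889 2.969 0.449
endloop
endfacet

endsolid


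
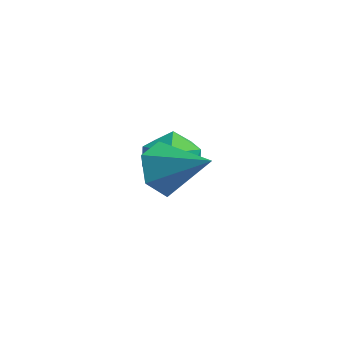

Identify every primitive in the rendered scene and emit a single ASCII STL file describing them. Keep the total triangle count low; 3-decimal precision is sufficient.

solid 
facet normal 0.237 0.701 0.673
outer loop
vertex -3.942 0.813 1.481
vertex -4.056 0.08 2.285
vertex -3.084 0.215 1.802
endloop
endfacet
facet normal 0.559 0.828 0.049
outer loop
vertex -3.942 0.813 1.481
vertex -3.084 0.215 1.802
vertex -3.258 0.395 0.737
endloop
endfacet
facet normal 0.053 0.891 -0.451
outer loop
vertex -3.942 0.813 1.481
vertex -3.258 0.395 0.737
vertex -4.337 0.371 0.562
endloop
endfacet
facet normal -0.581 0.802 -0.136
outer loop
vertex -3.942 0.813 1.481
vertex -4.337 0.371 0.562
vertex -4.83 0.176 1.519
endloop
endfacet
facet normal -0.468 0.685 0.558
outer loop
vertex -3.942 0.813 1.481
vertex -4.83 0.176 1.519
vertex -4.056 0.08 2.285
endloop
endfacet
facet normal 0.959 0.259 -0.113
outer loop
vertex -3.258 0.395 0.737
vertex -3.084 0.215 1.802
vertex -2.95 -0.596 1.081
endloop
endfacet
facet normal 0.438 0.054 0.897
outer loop
vertex -3.084 0.215 1.802
vertex -4.056 0.08 2.285
vertex -3.443 -0.791 2.038
endloop
endfacet
facet normal -0.701 0.029 0.712
outer loop
vertex -4.056 0.08 2.285
vertex -4.83 0.176 1.519
vertex -4.522 -0.815 1.863
endloop
endfacet
facet normal -0.885 0.219 -0.411
outer loop
vertex -4.83 0.176 1.519
vertex -4.337 0.371 0.562
vertex -4.696 -0.635 0.798
endloop
endfacet
facet normal 0.141 0.361 -0.922
outer loop
vertex -4.337 0.371 0.562
vertex -3.258 0.395 0.737
vertex -3.724 -0.5 0.315
endloop
endfacet
facet normal 0.581 -0.802 0.136
outer loop
vertex -3.838 -1.233 1.119
vertex -2.95 -0.596 1.081
vertex -3.443 -0.791 2.038
endloop
endfacet
facet normal -0.053 -0.891 0.451
outer loop
vertex -3.838 -1.233 1.119
vertex -3.443 -0.791 2.038
vertex -4.522 -0.815 1.863
endloop
endfacet
facet normal -0.559 -0.828 -0.049
outer loop
vertex -3.838 -1.233 1.119
vertex -4.522 -0.815 1.863
vertex -4.696 -0.635 0.798
endloop
endfacet
facet normal -0.237 -0.701 -0.673
outer loop
vertex -3.838 -1.233 1.119
vertex -4.696 -0.635 0.798
vertex -3.724 -0.5 0.315
endloop
endfacet
facet normal 0.468 -0.685 -0.558
outer loop
vertex -3.838 -1.233 1.119
vertex -3.724 -0.5 0.315
vertex -2.95 -0.596 1.081
endloop
endfacet
facet normal 0.885 -0.219 0.411
outer loop
vertex -3.443 -0.791 2.038
vertex -2.95 -0.596 1.081
vertex -3.084 0.215 1.802
endloop
endfacet
facet normal -0.141 -0.361 0.922
outer loop
vertex -4.522 -0.815 1.863
vertex -3.443 -0.791 2.038
vertex -4.056 0.08 2.285
endloop
endfacet
facet normal -0.959 -0.259 0.113
outer loop
vertex -4.696 -0.635 0.798
vertex -4.522 -0.815 1.863
vertex -4.83 0.176 1.519
endloop
endfacet
facet normal -0.438 -0.054 -0.897
outer loop
vertex -3.724 -0.5 0.315
vertex -4.696 -0.635 0.798
vertex -4.337 0.371 0.562
endloop
endfacet
facet normal 0.701 -0.029 -0.712
outer loop
vertex -2.95 -0.596 1.081
vertex -3.724 -0.5 0.315
vertex -3.258 0.395 0.737
endloop
endfacet
facet normal -0.857 -0.139 -0.496
outer loop
vertex -1.48 -2.582 2.596
vertex -1.816 -3.135 3.332
vertex -1.974 -2.168 3.335
endloop
endfacet
facet normal 0.459 0.870 -0.180
outer loop
vertex -1.48 -2.582 2.596
vertex -1.974 -2.168 3.335
vertex -0.264 -2.885 4.228
endloop
endfacet
facet normal -0.857 -0.139 -0.496
outer loop
vertex -1.974 -2.168 3.335
vertex -1.816 -3.135 3.332
vertex -2.31 -2.722 4.07
endloop
endfacet
facet normal 0.016 0.795 0.607
outer loop
vertex -1.974 -2.168 3.335
vertex -2.31 -2.722 4.07
vertex -0.264 -2.885 4.228
endloop
endfacet
facet normal -0.857 -0.139 -0.496
outer loop
vertex -2.31 -2.722 4.07
vertex -1.816 -3.135 3.332
vertex -2.152 -3.689 4.067
endloop
endfacet
facet normal -0.078 -0.016 0.997
outer loop
vertex -2.31 -2.722 4.07
vertex -2.152 -3.689 4.067
vertex -0.264 -2.885 4.228
endloop
endfacet
facet normal -0.857 -0.138 -0.496
outer loop
vertex -2.152 -3.689 4.067
vertex -1.816 -3.135 3.332
vertex -1.658 -4.102 3.328
endloop
endfacet
facet normal 0.269 -0.753 0.601
outer loop
vertex -2.152 -3.689 4.067
vertex -1.658 -4.102 3.328
vertex -0.264 -2.885 4.228
endloop
endfacet
facet normal -0.857 -0.138 -0.496
outer loop
vertex -1.658 -4.102 3.328
vertex -1.816 -3.135 3.332
vertex -1.322 -3.549 2.593
endloop
endfacet
facet normal 0.711 -0.678 -0.185
outer loop
vertex -1.658 -4.102 3.328
vertex -1.322 -3.549 2.593
vertex -0.264 -2.885 4.228
endloop
endfacet
facet normal -0.857 -0.139 -0.496
outer loop
vertex -1.322 -3.549 2.593
vertex -1.816 -3.135 3.332
vertex -1.48 -2.582 2.596
endloop
endfacet
facet normal 0.806 0.134 -0.576
outer loop
vertex -1.322 -3.549 2.593
vertex -1.48 -2.582 2.596
vertex -0.264 -2.885 4.228
endloop
endfacet

endsolid


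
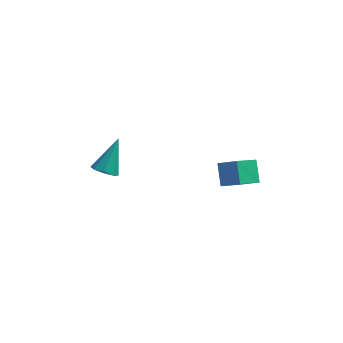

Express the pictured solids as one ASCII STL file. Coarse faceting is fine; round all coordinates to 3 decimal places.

solid 
facet normal -0.797 0.261 -0.544
outer loop
vertex 2.684 -2.907 -0.842
vertex 3.358 -2.18 -1.481
vertex 2.872 -3.628 -1.463
endloop
endfacet
facet normal -0.571 -0.616 0.542
outer loop
vertex 3.582 -3.86 -0.979
vertex 2.684 -2.907 -0.842
vertex 2.872 -3.628 -1.463
endloop
endfacet
facet normal -0.797 0.261 -0.545
outer loop
vertex 2.872 -3.628 -1.463
vertex 3.358 -2.18 -1.481
vertex 3.547 -2.901 -2.102
endloop
endfacet
facet normal 0.194 -0.743 -0.641
outer loop
vertex 3.547 -2.901 -2.102
vertex 3.582 -3.86 -0.979
vertex 2.872 -3.628 -1.463
endloop
endfacet
facet normal -0.194 0.743 0.641
outer loop
vertex 2.684 -2.907 -0.842
vertex 4.068 -2.412 -0.997
vertex 3.358 -2.18 -1.481
endloop
endfacet
facet normal -0.571 -0.616 0.542
outer loop
vertex 3.393 -3.139 -0.358
vertex 2.684 -2.907 -0.842
vertex 3.582 -3.86 -0.979
endloop
endfacet
facet normal -0.194 0.743 0.640
outer loop
vertex 3.393 -3.139 -0.358
vertex 4.068 -2.412 -0.997
vertex 2.684 -2.907 -0.842
endloop
endfacet
facet normal 0.571 0.617 -0.542
outer loop
vertex 3.358 -2.18 -1.481
vertex 4.068 -2.412 -0.997
vertex 3.547 -2.901 -2.102
endloop
endfacet
facet normal 0.194 -0.743 -0.641
outer loop
vertex 4.256 -3.133 -1.618
vertex 3.582 -3.86 -0.979
vertex 3.547 -2.901 -2.102
endloop
endfacet
facet normal 0.572 0.616 -0.542
outer loop
vertex 3.547 -2.901 -2.102
vertex 4.068 -2.412 -0.997
vertex 4.256 -3.133 -1.618
endloop
endfacet
facet normal 0.797 -0.260 0.545
outer loop
vertex 4.256 -3.133 -1.618
vertex 3.393 -3.139 -0.358
vertex 3.582 -3.86 -0.979
endloop
endfacet
facet normal 0.797 -0.261 0.545
outer loop
vertex 4.068 -2.412 -0.997
vertex 3.393 -3.139 -0.358
vertex 4.256 -3.133 -1.618
endloop
endfacet
facet normal -0.278 -0.626 -0.729
outer loop
vertex -0.955 -4.237 -0.562
vertex -1.344 -3.893 -0.709
vertex -0.827 -3.964 -0.845
endloop
endfacet
facet normal 0.950 -0.193 0.244
outer loop
vertex -0.955 -4.237 -0.562
vertex -0.827 -3.964 -0.845
vertex -0.936 -2.967 0.369
endloop
endfacet
facet normal -0.278 -0.627 -0.728
outer loop
vertex -0.827 -3.964 -0.845
vertex -1.344 -3.893 -0.709
vertex -1.002 -3.65 -1.049
endloop
endfacet
facet normal 0.906 0.364 -0.217
outer loop
vertex -0.827 -3.964 -0.845
vertex -1.002 -3.65 -1.049
vertex -0.936 -2.967 0.369
endloop
endfacet
facet normal -0.279 -0.626 -0.728
outer loop
vertex -1.002 -3.65 -1.049
vertex -1.344 -3.893 -0.709
vertex -1.378 -3.478 -1.053
endloop
endfacet
facet normal 0.382 0.826 -0.415
outer loop
vertex -1.002 -3.65 -1.049
vertex -1.378 -3.478 -1.053
vertex -0.936 -2.967 0.369
endloop
endfacet
facet normal -0.275 -0.627 -0.729
outer loop
vertex -1.378 -3.478 -1.053
vertex -1.344 -3.893 -0.709
vertex -1.734 -3.55 -0.857
endloop
endfacet
facet normal -0.314 0.920 -0.233
outer loop
vertex -1.378 -3.478 -1.053
vertex -1.734 -3.55 -0.857
vertex -0.936 -2.967 0.369
endloop
endfacet
facet normal -0.275 -0.627 -0.729
outer loop
vertex -1.734 -3.55 -0.857
vertex -1.344 -3.893 -0.709
vertex -1.862 -3.823 -0.574
endloop
endfacet
facet normal -0.774 0.593 0.222
outer loop
vertex -1.734 -3.55 -0.857
vertex -1.862 -3.823 -0.574
vertex -0.936 -2.967 0.369
endloop
endfacet
facet normal -0.275 -0.627 -0.729
outer loop
vertex -1.862 -3.823 -0.574
vertex -1.344 -3.893 -0.709
vertex -1.687 -4.137 -0.37
endloop
endfacet
facet normal -0.730 0.037 0.683
outer loop
vertex -1.862 -3.823 -0.574
vertex -1.687 -4.137 -0.37
vertex -0.936 -2.967 0.369
endloop
endfacet
facet normal -0.277 -0.625 -0.730
outer loop
vertex -1.687 -4.137 -0.37
vertex -1.344 -3.893 -0.709
vertex -1.311 -4.308 -0.366
endloop
endfacet
facet normal -0.203 -0.426 0.881
outer loop
vertex -1.687 -4.137 -0.37
vertex -1.311 -4.308 -0.366
vertex -0.936 -2.967 0.369
endloop
endfacet
facet normal -0.277 -0.625 -0.730
outer loop
vertex -1.311 -4.308 -0.366
vertex -1.344 -3.893 -0.709
vertex -0.955 -4.237 -0.562
endloop
endfacet
facet normal 0.489 -0.520 0.700
outer loop
vertex -1.311 -4.308 -0.366
vertex -0.955 -4.237 -0.562
vertex -0.936 -2.967 0.369
endloop
endfacet

endsolid


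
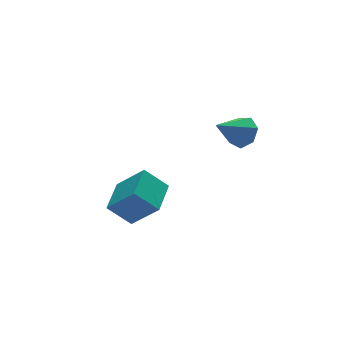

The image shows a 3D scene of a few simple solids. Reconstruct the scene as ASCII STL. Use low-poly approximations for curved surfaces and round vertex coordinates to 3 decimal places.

solid 
facet normal -0.680 -0.718 -0.144
outer loop
vertex -2.373 0.807 -3.483
vertex -3.34 1.502 -2.385
vertex -3.266 1.957 -4.997
endloop
endfacet
facet normal 0.597 -0.429 -0.678
outer loop
vertex -1.94 3.358 -4.715
vertex -2.373 0.807 -3.483
vertex -3.266 1.957 -4.997
endloop
endfacet
facet normal -0.680 -0.719 -0.144
outer loop
vertex -3.266 1.957 -4.997
vertex -3.34 1.502 -2.385
vertex -4.233 2.651 -3.898
endloop
endfacet
facet normal -0.426 0.548 -0.720
outer loop
vertex -4.233 2.651 -3.898
vertex -1.94 3.358 -4.715
vertex -3.266 1.957 -4.997
endloop
endfacet
facet normal 0.425 -0.547 0.721
outer loop
vertex -2.373 0.807 -3.483
vertex -2.014 2.903 -2.103
vertex -3.34 1.502 -2.385
endloop
endfacet
facet normal 0.597 -0.429 -0.678
outer loop
vertex -1.047 2.209 -3.202
vertex -2.373 0.807 -3.483
vertex -1.94 3.358 -4.715
endloop
endfacet
facet normal 0.426 -0.547 0.720
outer loop
vertex -1.047 2.209 -3.202
vertex -2.014 2.903 -2.103
vertex -2.373 0.807 -3.483
endloop
endfacet
facet normal -0.597 0.429 0.678
outer loop
vertex -3.34 1.502 -2.385
vertex -2.014 2.903 -2.103
vertex -4.233 2.651 -3.898
endloop
endfacet
facet normal -0.426 0.547 -0.721
outer loop
vertex -2.907 4.053 -3.617
vertex -1.94 3.358 -4.715
vertex -4.233 2.651 -3.898
endloop
endfacet
facet normal -0.597 0.429 0.678
outer loop
vertex -4.233 2.651 -3.898
vertex -2.014 2.903 -2.103
vertex -2.907 4.053 -3.617
endloop
endfacet
facet normal 0.680 0.719 0.144
outer loop
vertex -2.907 4.053 -3.617
vertex -1.047 2.209 -3.202
vertex -1.94 3.358 -4.715
endloop
endfacet
facet normal 0.680 0.719 0.145
outer loop
vertex -2.014 2.903 -2.103
vertex -1.047 2.209 -3.202
vertex -2.907 4.053 -3.617
endloop
endfacet
facet normal 0.804 0.057 -0.592
outer loop
vertex 1.74 -0.673 2.577
vertex 1.202 -0.815 1.832
vertex 1.438 -0.009 2.231
endloop
endfacet
facet normal 0.102 0.496 0.862
outer loop
vertex 1.74 -0.673 2.577
vertex 1.438 -0.009 2.231
vertex -0.342 -0.925 2.968
endloop
endfacet
facet normal 0.804 0.058 -0.592
outer loop
vertex 1.438 -0.009 2.231
vertex 1.202 -0.815 1.832
vertex 0.958 0.048 1.585
endloop
endfacet
facet normal -0.325 0.890 0.320
outer loop
vertex 1.438 -0.009 2.231
vertex 0.958 0.048 1.585
vertex -0.342 -0.925 2.968
endloop
endfacet
facet normal 0.804 0.058 -0.591
outer loop
vertex 0.958 0.048 1.585
vertex 1.202 -0.815 1.832
vertex 0.662 -0.545 1.124
endloop
endfacet
facet normal -0.750 0.596 -0.286
outer loop
vertex 0.958 0.048 1.585
vertex 0.662 -0.545 1.124
vertex -0.342 -0.925 2.968
endloop
endfacet
facet normal 0.804 0.057 -0.592
outer loop
vertex 0.662 -0.545 1.124
vertex 1.202 -0.815 1.832
vertex 0.772 -1.341 1.197
endloop
endfacet
facet normal -0.852 -0.163 -0.498
outer loop
vertex 0.662 -0.545 1.124
vertex 0.772 -1.341 1.197
vertex -0.342 -0.925 2.968
endloop
endfacet
facet normal 0.804 0.058 -0.592
outer loop
vertex 0.772 -1.341 1.197
vertex 1.202 -0.815 1.832
vertex 1.206 -1.741 1.747
endloop
endfacet
facet normal -0.555 -0.817 -0.157
outer loop
vertex 0.772 -1.341 1.197
vertex 1.206 -1.741 1.747
vertex -0.342 -0.925 2.968
endloop
endfacet
facet normal 0.804 0.058 -0.592
outer loop
vertex 1.206 -1.741 1.747
vertex 1.202 -0.815 1.832
vertex 1.637 -1.443 2.361
endloop
endfacet
facet normal -0.081 -0.873 0.481
outer loop
vertex 1.206 -1.741 1.747
vertex 1.637 -1.443 2.361
vertex -0.342 -0.925 2.968
endloop
endfacet
facet normal 0.804 0.058 -0.592
outer loop
vertex 1.637 -1.443 2.361
vertex 1.202 -0.815 1.832
vertex 1.74 -0.673 2.577
endloop
endfacet
facet normal 0.210 -0.290 0.934
outer loop
vertex 1.637 -1.443 2.361
vertex 1.74 -0.673 2.577
vertex -0.342 -0.925 2.968
endloop
endfacet

endsolid


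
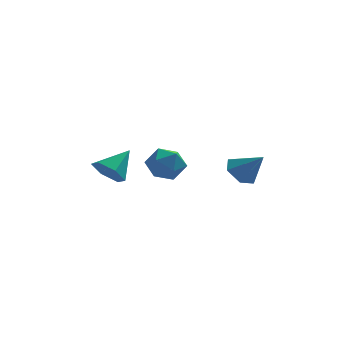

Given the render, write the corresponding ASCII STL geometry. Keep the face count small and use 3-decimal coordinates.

solid 
facet normal -0.764 -0.084 0.639
outer loop
vertex -1.366 -1.265 0.972
vertex -0.896 -2.06 1.43
vertex -0.724 -1.1 1.761
endloop
endfacet
facet normal -0.680 0.594 0.430
outer loop
vertex -1.366 -1.265 0.972
vertex -0.724 -1.1 1.761
vertex -0.701 -0.479 0.939
endloop
endfacet
facet normal -0.738 0.613 -0.282
outer loop
vertex -1.366 -1.265 0.972
vertex -0.701 -0.479 0.939
vertex -0.859 -1.055 0.1
endloop
endfacet
facet normal -0.858 -0.052 -0.511
outer loop
vertex -1.366 -1.265 0.972
vertex -0.859 -1.055 0.1
vertex -0.98 -2.033 0.403
endloop
endfacet
facet normal -0.874 -0.483 0.059
outer loop
vertex -1.366 -1.265 0.972
vertex -0.98 -2.033 0.403
vertex -0.896 -2.06 1.43
endloop
endfacet
facet normal -0.020 0.798 0.602
outer loop
vertex -0.701 -0.479 0.939
vertex -0.724 -1.1 1.761
vertex 0.18 -0.787 1.377
endloop
endfacet
facet normal -0.155 -0.297 0.942
outer loop
vertex -0.724 -1.1 1.761
vertex -0.896 -2.06 1.43
vertex 0.059 -1.765 1.68
endloop
endfacet
facet normal -0.331 -0.944 0.002
outer loop
vertex -0.896 -2.06 1.43
vertex -0.98 -2.033 0.403
vertex -0.099 -2.341 0.841
endloop
endfacet
facet normal -0.305 -0.247 -0.920
outer loop
vertex -0.98 -2.033 0.403
vertex -0.859 -1.055 0.1
vertex -0.076 -1.72 0.019
endloop
endfacet
facet normal -0.113 0.829 -0.548
outer loop
vertex -0.859 -1.055 0.1
vertex -0.701 -0.479 0.939
vertex 0.096 -0.76 0.35
endloop
endfacet
facet normal 0.858 0.052 0.511
outer loop
vertex 0.566 -1.555 0.808
vertex 0.18 -0.787 1.377
vertex 0.059 -1.765 1.68
endloop
endfacet
facet normal 0.738 -0.613 0.282
outer loop
vertex 0.566 -1.555 0.808
vertex 0.059 -1.765 1.68
vertex -0.099 -2.341 0.841
endloop
endfacet
facet normal 0.680 -0.594 -0.430
outer loop
vertex 0.566 -1.555 0.808
vertex -0.099 -2.341 0.841
vertex -0.076 -1.72 0.019
endloop
endfacet
facet normal 0.764 0.084 -0.639
outer loop
vertex 0.566 -1.555 0.808
vertex -0.076 -1.72 0.019
vertex 0.096 -0.76 0.35
endloop
endfacet
facet normal 0.874 0.483 -0.059
outer loop
vertex 0.566 -1.555 0.808
vertex 0.096 -0.76 0.35
vertex 0.18 -0.787 1.377
endloop
endfacet
facet normal 0.305 0.247 0.920
outer loop
vertex 0.059 -1.765 1.68
vertex 0.18 -0.787 1.377
vertex -0.724 -1.1 1.761
endloop
endfacet
facet normal 0.113 -0.829 0.548
outer loop
vertex -0.099 -2.341 0.841
vertex 0.059 -1.765 1.68
vertex -0.896 -2.06 1.43
endloop
endfacet
facet normal 0.020 -0.798 -0.602
outer loop
vertex -0.076 -1.72 0.019
vertex -0.099 -2.341 0.841
vertex -0.98 -2.033 0.403
endloop
endfacet
facet normal 0.155 0.297 -0.942
outer loop
vertex 0.096 -0.76 0.35
vertex -0.076 -1.72 0.019
vertex -0.859 -1.055 0.1
endloop
endfacet
facet normal 0.331 0.944 -0.002
outer loop
vertex 0.18 -0.787 1.377
vertex 0.096 -0.76 0.35
vertex -0.701 -0.479 0.939
endloop
endfacet
facet normal -0.608 -0.542 -0.580
outer loop
vertex -2.456 2.723 -2.038
vertex -2.931 2.377 -1.216
vertex -3.253 3.221 -1.668
endloop
endfacet
facet normal 0.346 0.850 -0.398
outer loop
vertex -2.456 2.723 -2.038
vertex -3.253 3.221 -1.668
vertex -1.849 3.343 -0.184
endloop
endfacet
facet normal -0.609 -0.542 -0.579
outer loop
vertex -3.253 3.221 -1.668
vertex -2.931 2.377 -1.216
vertex -3.728 2.876 -0.846
endloop
endfacet
facet normal -0.306 0.928 0.213
outer loop
vertex -3.253 3.221 -1.668
vertex -3.728 2.876 -0.846
vertex -1.849 3.343 -0.184
endloop
endfacet
facet normal -0.609 -0.542 -0.579
outer loop
vertex -3.728 2.876 -0.846
vertex -2.931 2.377 -1.216
vertex -3.406 2.032 -0.394
endloop
endfacet
facet normal -0.384 0.318 0.867
outer loop
vertex -3.728 2.876 -0.846
vertex -3.406 2.032 -0.394
vertex -1.849 3.343 -0.184
endloop
endfacet
facet normal -0.609 -0.542 -0.579
outer loop
vertex -3.406 2.032 -0.394
vertex -2.931 2.377 -1.216
vertex -2.609 1.533 -0.764
endloop
endfacet
facet normal 0.190 -0.371 0.909
outer loop
vertex -3.406 2.032 -0.394
vertex -2.609 1.533 -0.764
vertex -1.849 3.343 -0.184
endloop
endfacet
facet normal -0.608 -0.542 -0.580
outer loop
vertex -2.609 1.533 -0.764
vertex -2.931 2.377 -1.216
vertex -2.134 1.879 -1.586
endloop
endfacet
facet normal 0.842 -0.449 0.298
outer loop
vertex -2.609 1.533 -0.764
vertex -2.134 1.879 -1.586
vertex -1.849 3.343 -0.184
endloop
endfacet
facet normal -0.608 -0.542 -0.580
outer loop
vertex -2.134 1.879 -1.586
vertex -2.931 2.377 -1.216
vertex -2.456 2.723 -2.038
endloop
endfacet
facet normal 0.921 0.161 -0.355
outer loop
vertex -2.134 1.879 -1.586
vertex -2.456 2.723 -2.038
vertex -1.849 3.343 -0.184
endloop
endfacet
facet normal -0.602 0.365 -0.710
outer loop
vertex 3.849 0.131 -0.456
vertex 3.152 -0.394 -0.135
vertex 3.279 0.464 0.199
endloop
endfacet
facet normal 0.726 0.607 0.323
outer loop
vertex 3.849 0.131 -0.456
vertex 3.279 0.464 0.199
vertex 4.128 -0.986 1.015
endloop
endfacet
facet normal -0.602 0.365 -0.710
outer loop
vertex 3.279 0.464 0.199
vertex 3.152 -0.394 -0.135
vertex 2.582 -0.061 0.52
endloop
endfacet
facet normal 0.022 0.500 0.866
outer loop
vertex 3.279 0.464 0.199
vertex 2.582 -0.061 0.52
vertex 4.128 -0.986 1.015
endloop
endfacet
facet normal -0.603 0.364 -0.710
outer loop
vertex 2.582 -0.061 0.52
vertex 3.152 -0.394 -0.135
vertex 2.455 -0.92 0.187
endloop
endfacet
facet normal -0.436 -0.269 0.859
outer loop
vertex 2.582 -0.061 0.52
vertex 2.455 -0.92 0.187
vertex 4.128 -0.986 1.015
endloop
endfacet
facet normal -0.603 0.364 -0.710
outer loop
vertex 2.455 -0.92 0.187
vertex 3.152 -0.394 -0.135
vertex 3.025 -1.253 -0.468
endloop
endfacet
facet normal -0.190 -0.932 0.309
outer loop
vertex 2.455 -0.92 0.187
vertex 3.025 -1.253 -0.468
vertex 4.128 -0.986 1.015
endloop
endfacet
facet normal -0.602 0.364 -0.710
outer loop
vertex 3.025 -1.253 -0.468
vertex 3.152 -0.394 -0.135
vertex 3.722 -0.728 -0.79
endloop
endfacet
facet normal 0.514 -0.825 -0.234
outer loop
vertex 3.025 -1.253 -0.468
vertex 3.722 -0.728 -0.79
vertex 4.128 -0.986 1.015
endloop
endfacet
facet normal -0.602 0.365 -0.710
outer loop
vertex 3.722 -0.728 -0.79
vertex 3.152 -0.394 -0.135
vertex 3.849 0.131 -0.456
endloop
endfacet
facet normal 0.972 -0.056 -0.227
outer loop
vertex 3.722 -0.728 -0.79
vertex 3.849 0.131 -0.456
vertex 4.128 -0.986 1.015
endloop
endfacet

endsolid


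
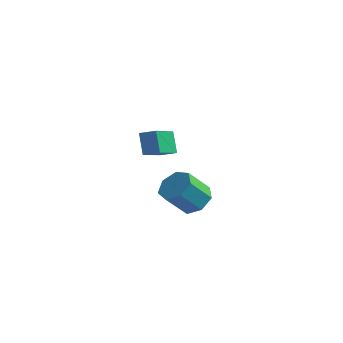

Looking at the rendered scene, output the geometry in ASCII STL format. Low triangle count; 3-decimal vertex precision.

solid 
facet normal 0.387 0.532 -0.753
outer loop
vertex 3.117 -0.289 -2.852
vertex 2.72 -0.838 -3.444
vertex 2.398 -0.082 -3.075
endloop
endfacet
facet normal 0.048 0.804 0.592
outer loop
vertex 3.117 -0.289 -2.852
vertex 2.398 -0.082 -3.075
vertex 2.518 -1.114 -1.684
endloop
endfacet
facet normal 0.047 0.804 0.593
outer loop
vertex 2.518 -1.114 -1.684
vertex 2.398 -0.082 -3.075
vertex 1.799 -0.907 -1.908
endloop
endfacet
facet normal -0.388 -0.532 0.753
outer loop
vertex 2.518 -1.114 -1.684
vertex 1.799 -0.907 -1.908
vertex 2.12 -1.662 -2.276
endloop
endfacet
facet normal 0.386 0.532 -0.753
outer loop
vertex 2.398 -0.082 -3.075
vertex 2.72 -0.838 -3.444
vertex 1.921 -0.445 -3.576
endloop
endfacet
facet normal -0.691 0.708 0.145
outer loop
vertex 2.398 -0.082 -3.075
vertex 1.921 -0.445 -3.576
vertex 1.799 -0.907 -1.908
endloop
endfacet
facet normal -0.691 0.708 0.145
outer loop
vertex 1.799 -0.907 -1.908
vertex 1.921 -0.445 -3.576
vertex 1.322 -1.27 -2.409
endloop
endfacet
facet normal -0.387 -0.532 0.753
outer loop
vertex 1.799 -0.907 -1.908
vertex 1.322 -1.27 -2.409
vertex 2.12 -1.662 -2.276
endloop
endfacet
facet normal 0.386 0.532 -0.754
outer loop
vertex 1.921 -0.445 -3.576
vertex 2.72 -0.838 -3.444
vertex 2.045 -1.103 -3.977
endloop
endfacet
facet normal -0.908 0.079 -0.410
outer loop
vertex 1.921 -0.445 -3.576
vertex 2.045 -1.103 -3.977
vertex 1.322 -1.27 -2.409
endloop
endfacet
facet normal -0.908 0.079 -0.410
outer loop
vertex 1.322 -1.27 -2.409
vertex 2.045 -1.103 -3.977
vertex 1.446 -1.928 -2.81
endloop
endfacet
facet normal -0.387 -0.532 0.753
outer loop
vertex 1.322 -1.27 -2.409
vertex 1.446 -1.928 -2.81
vertex 2.12 -1.662 -2.276
endloop
endfacet
facet normal 0.386 0.533 -0.753
outer loop
vertex 2.045 -1.103 -3.977
vertex 2.72 -0.838 -3.444
vertex 2.678 -1.561 -3.977
endloop
endfacet
facet normal -0.441 -0.610 -0.658
outer loop
vertex 2.045 -1.103 -3.977
vertex 2.678 -1.561 -3.977
vertex 1.446 -1.928 -2.81
endloop
endfacet
facet normal -0.441 -0.610 -0.658
outer loop
vertex 1.446 -1.928 -2.81
vertex 2.678 -1.561 -3.977
vertex 2.078 -2.386 -2.809
endloop
endfacet
facet normal -0.387 -0.532 0.753
outer loop
vertex 1.446 -1.928 -2.81
vertex 2.078 -2.386 -2.809
vertex 2.12 -1.662 -2.276
endloop
endfacet
facet normal 0.387 0.533 -0.753
outer loop
vertex 2.678 -1.561 -3.977
vertex 2.72 -0.838 -3.444
vertex 3.342 -1.475 -3.575
endloop
endfacet
facet normal 0.357 -0.840 -0.410
outer loop
vertex 2.678 -1.561 -3.977
vertex 3.342 -1.475 -3.575
vertex 2.078 -2.386 -2.809
endloop
endfacet
facet normal 0.357 -0.840 -0.410
outer loop
vertex 2.078 -2.386 -2.809
vertex 3.342 -1.475 -3.575
vertex 2.742 -2.3 -2.407
endloop
endfacet
facet normal -0.387 -0.532 0.753
outer loop
vertex 2.078 -2.386 -2.809
vertex 2.742 -2.3 -2.407
vertex 2.12 -1.662 -2.276
endloop
endfacet
facet normal 0.387 0.532 -0.753
outer loop
vertex 3.342 -1.475 -3.575
vertex 2.72 -0.838 -3.444
vertex 3.537 -0.908 -3.074
endloop
endfacet
facet normal 0.888 -0.436 0.148
outer loop
vertex 3.342 -1.475 -3.575
vertex 3.537 -0.908 -3.074
vertex 2.742 -2.3 -2.407
endloop
endfacet
facet normal 0.888 -0.436 0.147
outer loop
vertex 2.742 -2.3 -2.407
vertex 3.537 -0.908 -3.074
vertex 2.938 -1.733 -1.907
endloop
endfacet
facet normal -0.386 -0.531 0.754
outer loop
vertex 2.742 -2.3 -2.407
vertex 2.938 -1.733 -1.907
vertex 2.12 -1.662 -2.276
endloop
endfacet
facet normal 0.387 0.532 -0.753
outer loop
vertex 3.537 -0.908 -3.074
vertex 2.72 -0.838 -3.444
vertex 3.117 -0.289 -2.852
endloop
endfacet
facet normal 0.749 0.295 0.593
outer loop
vertex 3.537 -0.908 -3.074
vertex 3.117 -0.289 -2.852
vertex 2.938 -1.733 -1.907
endloop
endfacet
facet normal 0.749 0.295 0.593
outer loop
vertex 2.938 -1.733 -1.907
vertex 3.117 -0.289 -2.852
vertex 2.518 -1.114 -1.684
endloop
endfacet
facet normal -0.386 -0.533 0.753
outer loop
vertex 2.938 -1.733 -1.907
vertex 2.518 -1.114 -1.684
vertex 2.12 -1.662 -2.276
endloop
endfacet
facet normal -0.375 0.405 0.834
outer loop
vertex -1.49 3.295 -2.148
vertex -1.598 5.171 -3.107
vertex -2.286 3.111 -2.417
endloop
endfacet
facet normal 0.052 -0.889 0.455
outer loop
vertex -1.802 2.589 -3.493
vertex -1.49 3.295 -2.148
vertex -2.286 3.111 -2.417
endloop
endfacet
facet normal -0.376 0.405 0.833
outer loop
vertex -2.286 3.111 -2.417
vertex -1.598 5.171 -3.107
vertex -2.394 4.987 -3.377
endloop
endfacet
facet normal -0.926 -0.213 -0.313
outer loop
vertex -2.394 4.987 -3.377
vertex -1.802 2.589 -3.493
vertex -2.286 3.111 -2.417
endloop
endfacet
facet normal 0.926 0.213 0.313
outer loop
vertex -1.49 3.295 -2.148
vertex -1.114 4.649 -4.183
vertex -1.598 5.171 -3.107
endloop
endfacet
facet normal 0.051 -0.889 0.455
outer loop
vertex -1.006 2.773 -3.223
vertex -1.49 3.295 -2.148
vertex -1.802 2.589 -3.493
endloop
endfacet
facet normal 0.925 0.213 0.313
outer loop
vertex -1.006 2.773 -3.223
vertex -1.114 4.649 -4.183
vertex -1.49 3.295 -2.148
endloop
endfacet
facet normal -0.051 0.889 -0.455
outer loop
vertex -1.598 5.171 -3.107
vertex -1.114 4.649 -4.183
vertex -2.394 4.987 -3.377
endloop
endfacet
facet normal -0.925 -0.213 -0.313
outer loop
vertex -1.91 4.465 -4.452
vertex -1.802 2.589 -3.493
vertex -2.394 4.987 -3.377
endloop
endfacet
facet normal -0.052 0.889 -0.455
outer loop
vertex -2.394 4.987 -3.377
vertex -1.114 4.649 -4.183
vertex -1.91 4.465 -4.452
endloop
endfacet
facet normal 0.376 -0.404 -0.834
outer loop
vertex -1.91 4.465 -4.452
vertex -1.006 2.773 -3.223
vertex -1.802 2.589 -3.493
endloop
endfacet
facet normal 0.375 -0.405 -0.834
outer loop
vertex -1.114 4.649 -4.183
vertex -1.006 2.773 -3.223
vertex -1.91 4.465 -4.452
endloop
endfacet

endsolid


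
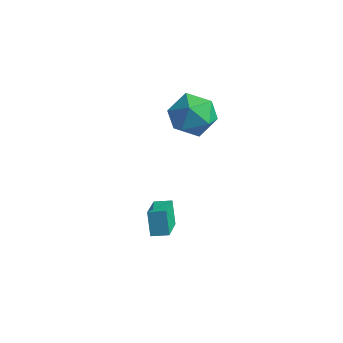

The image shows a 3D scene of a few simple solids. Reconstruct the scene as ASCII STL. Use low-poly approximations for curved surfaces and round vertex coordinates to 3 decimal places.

solid 
facet normal -0.868 -0.468 -0.165
outer loop
vertex 1.331 0.107 -1.28
vertex 0.73 1.542 -2.186
vertex 1.775 -0.356 -2.306
endloop
endfacet
facet normal 0.333 -0.797 0.504
outer loop
vertex 2.47 0.018 -2.174
vertex 1.331 0.107 -1.28
vertex 1.775 -0.356 -2.306
endloop
endfacet
facet normal -0.868 -0.468 -0.166
outer loop
vertex 1.775 -0.356 -2.306
vertex 0.73 1.542 -2.186
vertex 1.175 1.079 -3.212
endloop
endfacet
facet normal 0.367 -0.382 -0.848
outer loop
vertex 1.175 1.079 -3.212
vertex 2.47 0.018 -2.174
vertex 1.775 -0.356 -2.306
endloop
endfacet
facet normal -0.367 0.382 0.848
outer loop
vertex 1.331 0.107 -1.28
vertex 1.425 1.916 -2.054
vertex 0.73 1.542 -2.186
endloop
endfacet
facet normal 0.333 -0.797 0.504
outer loop
vertex 2.025 0.481 -1.148
vertex 1.331 0.107 -1.28
vertex 2.47 0.018 -2.174
endloop
endfacet
facet normal -0.367 0.382 0.848
outer loop
vertex 2.025 0.481 -1.148
vertex 1.425 1.916 -2.054
vertex 1.331 0.107 -1.28
endloop
endfacet
facet normal -0.333 0.797 -0.504
outer loop
vertex 0.73 1.542 -2.186
vertex 1.425 1.916 -2.054
vertex 1.175 1.079 -3.212
endloop
endfacet
facet normal 0.367 -0.382 -0.848
outer loop
vertex 1.869 1.453 -3.08
vertex 2.47 0.018 -2.174
vertex 1.175 1.079 -3.212
endloop
endfacet
facet normal -0.334 0.797 -0.504
outer loop
vertex 1.175 1.079 -3.212
vertex 1.425 1.916 -2.054
vertex 1.869 1.453 -3.08
endloop
endfacet
facet normal 0.868 0.468 0.165
outer loop
vertex 1.869 1.453 -3.08
vertex 2.025 0.481 -1.148
vertex 2.47 0.018 -2.174
endloop
endfacet
facet normal 0.869 0.467 0.165
outer loop
vertex 1.425 1.916 -2.054
vertex 2.025 0.481 -1.148
vertex 1.869 1.453 -3.08
endloop
endfacet
facet normal -0.660 0.701 0.272
outer loop
vertex 0.493 3.723 2.637
vertex 0.957 3.74 3.72
vertex 1.378 4.459 2.887
endloop
endfacet
facet normal -0.505 0.752 -0.424
outer loop
vertex 0.493 3.723 2.637
vertex 1.378 4.459 2.887
vertex 1.369 3.876 1.864
endloop
endfacet
facet normal -0.669 0.129 -0.732
outer loop
vertex 0.493 3.723 2.637
vertex 1.369 3.876 1.864
vertex 0.942 2.797 2.064
endloop
endfacet
facet normal -0.924 -0.307 -0.228
outer loop
vertex 0.493 3.723 2.637
vertex 0.942 2.797 2.064
vertex 0.687 2.713 3.211
endloop
endfacet
facet normal -0.918 0.047 0.393
outer loop
vertex 0.493 3.723 2.637
vertex 0.687 2.713 3.211
vertex 0.957 3.74 3.72
endloop
endfacet
facet normal 0.199 0.851 -0.487
outer loop
vertex 1.369 3.876 1.864
vertex 1.378 4.459 2.887
vertex 2.373 3.987 2.469
endloop
endfacet
facet normal -0.051 0.769 0.638
outer loop
vertex 1.378 4.459 2.887
vertex 0.957 3.74 3.72
vertex 2.118 3.903 3.616
endloop
endfacet
facet normal -0.470 -0.290 0.834
outer loop
vertex 0.957 3.74 3.72
vertex 0.687 2.713 3.211
vertex 1.691 2.824 3.816
endloop
endfacet
facet normal -0.480 -0.861 -0.170
outer loop
vertex 0.687 2.713 3.211
vertex 0.942 2.797 2.064
vertex 1.682 2.241 2.793
endloop
endfacet
facet normal -0.066 -0.156 -0.985
outer loop
vertex 0.942 2.797 2.064
vertex 1.369 3.876 1.864
vertex 2.103 2.96 1.96
endloop
endfacet
facet normal 0.924 0.307 0.228
outer loop
vertex 2.567 2.977 3.043
vertex 2.373 3.987 2.469
vertex 2.118 3.903 3.616
endloop
endfacet
facet normal 0.669 -0.129 0.732
outer loop
vertex 2.567 2.977 3.043
vertex 2.118 3.903 3.616
vertex 1.691 2.824 3.816
endloop
endfacet
facet normal 0.505 -0.752 0.424
outer loop
vertex 2.567 2.977 3.043
vertex 1.691 2.824 3.816
vertex 1.682 2.241 2.793
endloop
endfacet
facet normal 0.660 -0.701 -0.272
outer loop
vertex 2.567 2.977 3.043
vertex 1.682 2.241 2.793
vertex 2.103 2.96 1.96
endloop
endfacet
facet normal 0.918 -0.047 -0.393
outer loop
vertex 2.567 2.977 3.043
vertex 2.103 2.96 1.96
vertex 2.373 3.987 2.469
endloop
endfacet
facet normal 0.480 0.861 0.170
outer loop
vertex 2.118 3.903 3.616
vertex 2.373 3.987 2.469
vertex 1.378 4.459 2.887
endloop
endfacet
facet normal 0.066 0.156 0.985
outer loop
vertex 1.691 2.824 3.816
vertex 2.118 3.903 3.616
vertex 0.957 3.74 3.72
endloop
endfacet
facet normal -0.199 -0.851 0.487
outer loop
vertex 1.682 2.241 2.793
vertex 1.691 2.824 3.816
vertex 0.687 2.713 3.211
endloop
endfacet
facet normal 0.051 -0.769 -0.638
outer loop
vertex 2.103 2.96 1.96
vertex 1.682 2.241 2.793
vertex 0.942 2.797 2.064
endloop
endfacet
facet normal 0.470 0.290 -0.834
outer loop
vertex 2.373 3.987 2.469
vertex 2.103 2.96 1.96
vertex 1.369 3.876 1.864
endloop
endfacet

endsolid


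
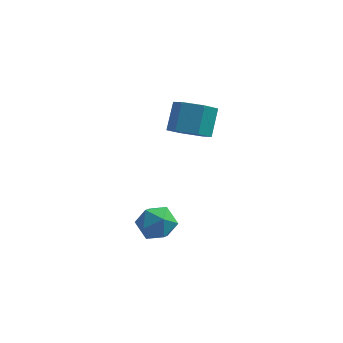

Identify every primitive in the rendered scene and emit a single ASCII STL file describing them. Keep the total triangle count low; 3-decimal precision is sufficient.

solid 
facet normal -0.285 0.539 0.793
outer loop
vertex 1.028 -2.972 -1.716
vertex 1.06 -3.766 -1.165
vertex 1.847 -3.21 -1.26
endloop
endfacet
facet normal 0.087 0.939 0.333
outer loop
vertex 1.028 -2.972 -1.716
vertex 1.847 -3.21 -1.26
vertex 1.877 -2.889 -2.172
endloop
endfacet
facet normal -0.249 0.922 -0.295
outer loop
vertex 1.028 -2.972 -1.716
vertex 1.877 -2.889 -2.172
vertex 1.11 -3.246 -2.641
endloop
endfacet
facet normal -0.828 0.513 -0.225
outer loop
vertex 1.028 -2.972 -1.716
vertex 1.11 -3.246 -2.641
vertex 0.605 -3.788 -2.018
endloop
endfacet
facet normal -0.851 0.276 0.447
outer loop
vertex 1.028 -2.972 -1.716
vertex 0.605 -3.788 -2.018
vertex 1.06 -3.766 -1.165
endloop
endfacet
facet normal 0.729 0.638 0.248
outer loop
vertex 1.877 -2.889 -2.172
vertex 1.847 -3.21 -1.26
vertex 2.435 -3.632 -1.902
endloop
endfacet
facet normal 0.126 -0.009 0.992
outer loop
vertex 1.847 -3.21 -1.26
vertex 1.06 -3.766 -1.165
vertex 1.93 -4.174 -1.279
endloop
endfacet
facet normal -0.789 -0.436 0.432
outer loop
vertex 1.06 -3.766 -1.165
vertex 0.605 -3.788 -2.018
vertex 1.163 -4.531 -1.748
endloop
endfacet
facet normal -0.753 -0.052 -0.656
outer loop
vertex 0.605 -3.788 -2.018
vertex 1.11 -3.246 -2.641
vertex 1.193 -4.21 -2.66
endloop
endfacet
facet normal 0.186 0.611 -0.769
outer loop
vertex 1.11 -3.246 -2.641
vertex 1.877 -2.889 -2.172
vertex 1.98 -3.654 -2.755
endloop
endfacet
facet normal 0.828 -0.513 0.225
outer loop
vertex 2.012 -4.448 -2.204
vertex 2.435 -3.632 -1.902
vertex 1.93 -4.174 -1.279
endloop
endfacet
facet normal 0.249 -0.922 0.295
outer loop
vertex 2.012 -4.448 -2.204
vertex 1.93 -4.174 -1.279
vertex 1.163 -4.531 -1.748
endloop
endfacet
facet normal -0.087 -0.939 -0.333
outer loop
vertex 2.012 -4.448 -2.204
vertex 1.163 -4.531 -1.748
vertex 1.193 -4.21 -2.66
endloop
endfacet
facet normal 0.285 -0.539 -0.793
outer loop
vertex 2.012 -4.448 -2.204
vertex 1.193 -4.21 -2.66
vertex 1.98 -3.654 -2.755
endloop
endfacet
facet normal 0.851 -0.276 -0.447
outer loop
vertex 2.012 -4.448 -2.204
vertex 1.98 -3.654 -2.755
vertex 2.435 -3.632 -1.902
endloop
endfacet
facet normal 0.753 0.052 0.656
outer loop
vertex 1.93 -4.174 -1.279
vertex 2.435 -3.632 -1.902
vertex 1.847 -3.21 -1.26
endloop
endfacet
facet normal -0.186 -0.611 0.769
outer loop
vertex 1.163 -4.531 -1.748
vertex 1.93 -4.174 -1.279
vertex 1.06 -3.766 -1.165
endloop
endfacet
facet normal -0.729 -0.638 -0.248
outer loop
vertex 1.193 -4.21 -2.66
vertex 1.163 -4.531 -1.748
vertex 0.605 -3.788 -2.018
endloop
endfacet
facet normal -0.126 0.009 -0.992
outer loop
vertex 1.98 -3.654 -2.755
vertex 1.193 -4.21 -2.66
vertex 1.11 -3.246 -2.641
endloop
endfacet
facet normal 0.789 0.436 -0.432
outer loop
vertex 2.435 -3.632 -1.902
vertex 1.98 -3.654 -2.755
vertex 1.877 -2.889 -2.172
endloop
endfacet
facet normal -0.046 -0.645 -0.763
outer loop
vertex 3.444 -1.861 2.502
vertex 2.486 -1.868 2.566
vertex 2.925 -1.229 1.999
endloop
endfacet
facet normal 0.840 0.388 -0.379
outer loop
vertex 3.444 -1.861 2.502
vertex 2.925 -1.229 1.999
vertex 3.512 -0.906 3.631
endloop
endfacet
facet normal 0.840 0.388 -0.379
outer loop
vertex 3.512 -0.906 3.631
vertex 2.925 -1.229 1.999
vertex 2.993 -0.274 3.128
endloop
endfacet
facet normal 0.046 0.645 0.763
outer loop
vertex 3.512 -0.906 3.631
vertex 2.993 -0.274 3.128
vertex 2.554 -0.912 3.694
endloop
endfacet
facet normal -0.045 -0.645 -0.763
outer loop
vertex 2.925 -1.229 1.999
vertex 2.486 -1.868 2.566
vertex 1.967 -1.236 2.062
endloop
endfacet
facet normal -0.048 0.764 -0.643
outer loop
vertex 2.925 -1.229 1.999
vertex 1.967 -1.236 2.062
vertex 2.993 -0.274 3.128
endloop
endfacet
facet normal -0.048 0.764 -0.643
outer loop
vertex 2.993 -0.274 3.128
vertex 1.967 -1.236 2.062
vertex 2.035 -0.281 3.191
endloop
endfacet
facet normal 0.045 0.645 0.763
outer loop
vertex 2.993 -0.274 3.128
vertex 2.035 -0.281 3.191
vertex 2.554 -0.912 3.694
endloop
endfacet
facet normal -0.046 -0.646 -0.762
outer loop
vertex 1.967 -1.236 2.062
vertex 2.486 -1.868 2.566
vertex 1.528 -1.874 2.629
endloop
endfacet
facet normal -0.888 0.376 -0.265
outer loop
vertex 1.967 -1.236 2.062
vertex 1.528 -1.874 2.629
vertex 2.035 -0.281 3.191
endloop
endfacet
facet normal -0.888 0.376 -0.265
outer loop
vertex 2.035 -0.281 3.191
vertex 1.528 -1.874 2.629
vertex 1.596 -0.919 3.758
endloop
endfacet
facet normal 0.046 0.646 0.762
outer loop
vertex 2.035 -0.281 3.191
vertex 1.596 -0.919 3.758
vertex 2.554 -0.912 3.694
endloop
endfacet
facet normal -0.046 -0.645 -0.763
outer loop
vertex 1.528 -1.874 2.629
vertex 2.486 -1.868 2.566
vertex 2.047 -2.506 3.132
endloop
endfacet
facet normal -0.840 -0.388 0.379
outer loop
vertex 1.528 -1.874 2.629
vertex 2.047 -2.506 3.132
vertex 1.596 -0.919 3.758
endloop
endfacet
facet normal -0.840 -0.388 0.379
outer loop
vertex 1.596 -0.919 3.758
vertex 2.047 -2.506 3.132
vertex 2.115 -1.551 4.261
endloop
endfacet
facet normal 0.046 0.645 0.763
outer loop
vertex 1.596 -0.919 3.758
vertex 2.115 -1.551 4.261
vertex 2.554 -0.912 3.694
endloop
endfacet
facet normal -0.045 -0.645 -0.763
outer loop
vertex 2.047 -2.506 3.132
vertex 2.486 -1.868 2.566
vertex 3.005 -2.499 3.069
endloop
endfacet
facet normal 0.048 -0.764 0.643
outer loop
vertex 2.047 -2.506 3.132
vertex 3.005 -2.499 3.069
vertex 2.115 -1.551 4.261
endloop
endfacet
facet normal 0.048 -0.764 0.643
outer loop
vertex 2.115 -1.551 4.261
vertex 3.005 -2.499 3.069
vertex 3.073 -1.544 4.198
endloop
endfacet
facet normal 0.045 0.645 0.763
outer loop
vertex 2.115 -1.551 4.261
vertex 3.073 -1.544 4.198
vertex 2.554 -0.912 3.694
endloop
endfacet
facet normal -0.046 -0.646 -0.762
outer loop
vertex 3.005 -2.499 3.069
vertex 2.486 -1.868 2.566
vertex 3.444 -1.861 2.502
endloop
endfacet
facet normal 0.888 -0.376 0.265
outer loop
vertex 3.005 -2.499 3.069
vertex 3.444 -1.861 2.502
vertex 3.073 -1.544 4.198
endloop
endfacet
facet normal 0.888 -0.376 0.265
outer loop
vertex 3.073 -1.544 4.198
vertex 3.444 -1.861 2.502
vertex 3.512 -0.906 3.631
endloop
endfacet
facet normal 0.046 0.646 0.762
outer loop
vertex 3.073 -1.544 4.198
vertex 3.512 -0.906 3.631
vertex 2.554 -0.912 3.694
endloop
endfacet

endsolid
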